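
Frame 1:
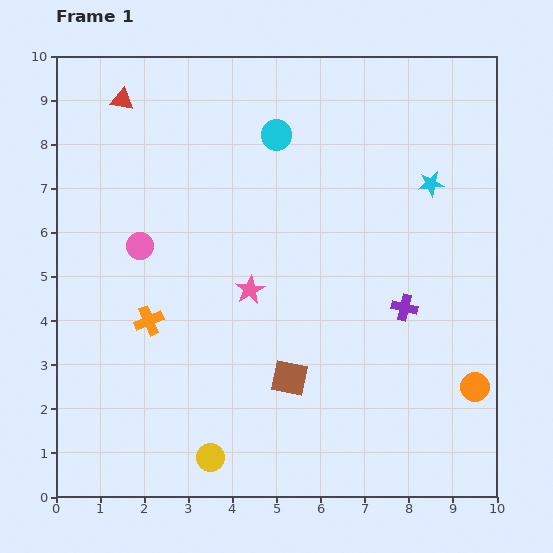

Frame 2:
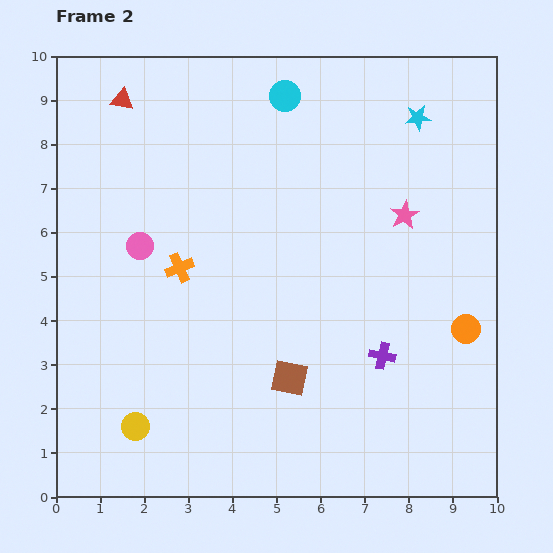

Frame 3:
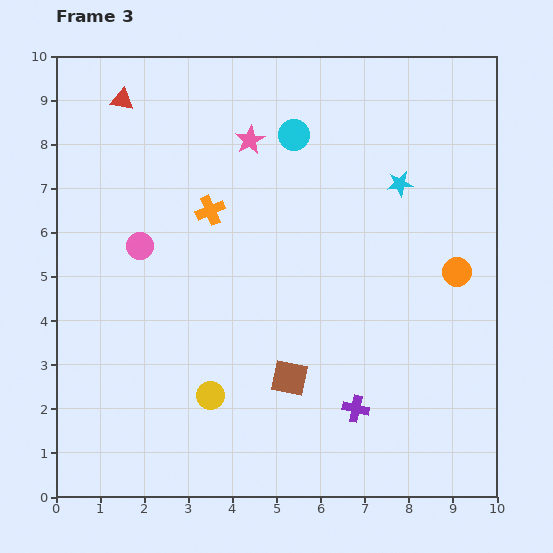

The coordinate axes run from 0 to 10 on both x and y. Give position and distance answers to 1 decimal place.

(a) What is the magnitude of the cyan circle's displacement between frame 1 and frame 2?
0.9

The cyan circle moved from (5.0, 8.2) to (5.2, 9.1), a distance of √(0.2² + 0.9²) ≈ 0.9.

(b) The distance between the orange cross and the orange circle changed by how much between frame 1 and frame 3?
-1.8

Distance in frame 1: 7.6. Distance in frame 3: 5.8.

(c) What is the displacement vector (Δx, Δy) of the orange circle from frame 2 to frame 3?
(-0.2, 1.3)

The orange circle was at (9.3, 3.8) in frame 2 and (9.1, 5.1) in frame 3.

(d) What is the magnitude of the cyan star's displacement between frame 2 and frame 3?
1.6

The cyan star moved from (8.2, 8.6) to (7.8, 7.1), a distance of √(0.4² + 1.5²) ≈ 1.6.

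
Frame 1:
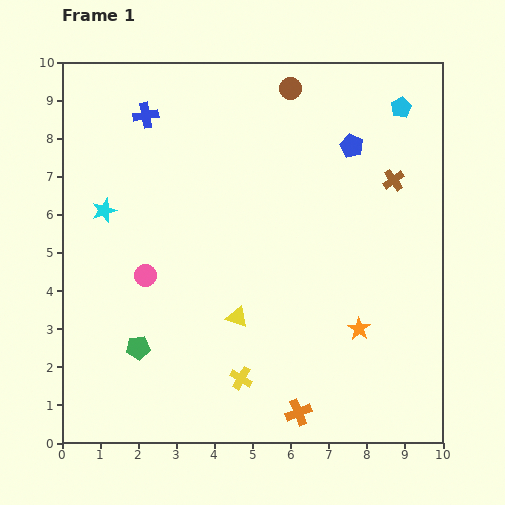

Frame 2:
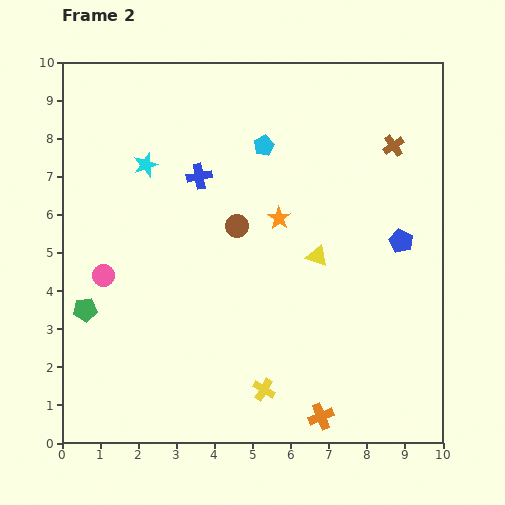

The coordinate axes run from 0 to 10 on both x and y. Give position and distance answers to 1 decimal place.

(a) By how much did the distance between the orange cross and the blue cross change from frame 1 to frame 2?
-1.7

Distance in frame 1: 8.8. Distance in frame 2: 7.1.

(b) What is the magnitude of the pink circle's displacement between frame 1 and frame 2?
1.1

The pink circle moved from (2.2, 4.4) to (1.1, 4.4), a distance of √(1.1² + 0.0²) ≈ 1.1.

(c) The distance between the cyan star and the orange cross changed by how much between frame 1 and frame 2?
+0.6

Distance in frame 1: 7.4. Distance in frame 2: 8.0.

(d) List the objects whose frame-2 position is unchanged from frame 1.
none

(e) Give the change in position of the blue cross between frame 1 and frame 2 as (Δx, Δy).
(1.4, -1.6)

The blue cross was at (2.2, 8.6) in frame 1 and (3.6, 7.0) in frame 2.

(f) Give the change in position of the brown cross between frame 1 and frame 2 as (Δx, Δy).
(0.0, 0.9)

The brown cross was at (8.7, 6.9) in frame 1 and (8.7, 7.8) in frame 2.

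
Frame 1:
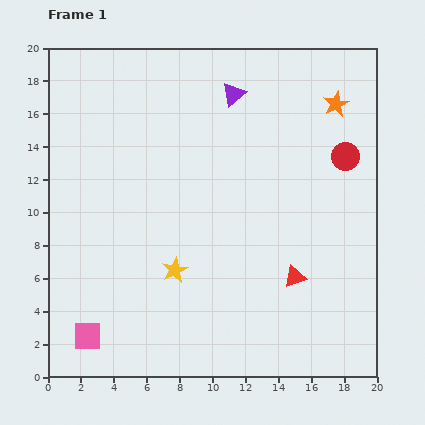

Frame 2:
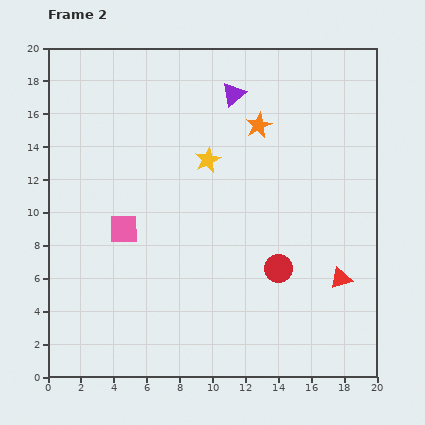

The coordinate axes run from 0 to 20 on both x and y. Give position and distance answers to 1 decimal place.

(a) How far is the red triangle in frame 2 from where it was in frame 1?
2.8

The red triangle moved from (15.0, 6.1) to (17.8, 6.0), a distance of √(2.8² + 0.1²) ≈ 2.8.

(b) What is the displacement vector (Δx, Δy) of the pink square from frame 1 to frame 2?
(2.2, 6.5)

The pink square was at (2.4, 2.5) in frame 1 and (4.6, 9.0) in frame 2.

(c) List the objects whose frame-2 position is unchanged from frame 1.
the purple triangle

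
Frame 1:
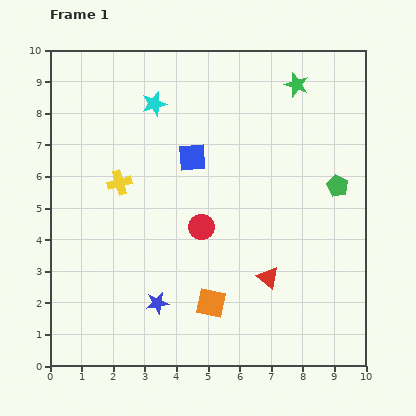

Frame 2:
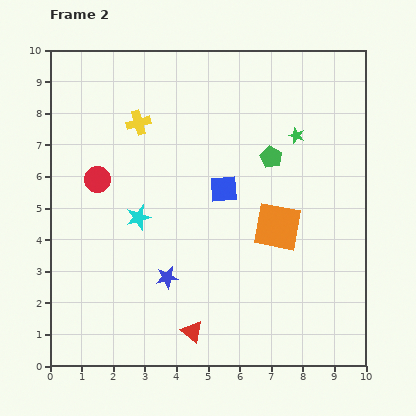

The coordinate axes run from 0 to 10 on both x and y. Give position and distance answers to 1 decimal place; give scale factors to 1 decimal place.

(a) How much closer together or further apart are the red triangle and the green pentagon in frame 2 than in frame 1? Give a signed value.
+2.4

Distance in frame 1: 3.6. Distance in frame 2: 6.0.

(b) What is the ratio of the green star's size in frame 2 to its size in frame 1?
0.6×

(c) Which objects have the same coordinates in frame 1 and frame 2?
none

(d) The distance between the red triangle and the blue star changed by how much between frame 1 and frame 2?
-1.7

Distance in frame 1: 3.6. Distance in frame 2: 1.9.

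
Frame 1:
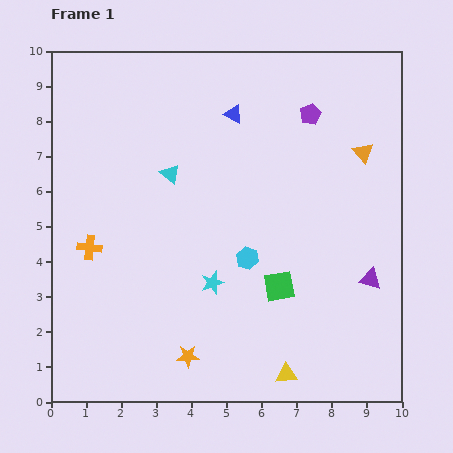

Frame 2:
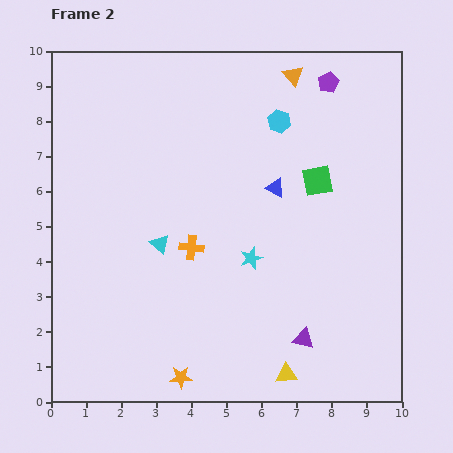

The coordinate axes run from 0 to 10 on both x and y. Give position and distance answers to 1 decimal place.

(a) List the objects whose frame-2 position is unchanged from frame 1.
the yellow triangle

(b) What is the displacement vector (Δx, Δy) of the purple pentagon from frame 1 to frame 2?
(0.5, 0.9)

The purple pentagon was at (7.4, 8.2) in frame 1 and (7.9, 9.1) in frame 2.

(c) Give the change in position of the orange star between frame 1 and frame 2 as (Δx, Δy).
(-0.2, -0.6)

The orange star was at (3.9, 1.3) in frame 1 and (3.7, 0.7) in frame 2.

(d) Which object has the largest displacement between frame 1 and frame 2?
the cyan hexagon

(moved 4.0; next 3.2)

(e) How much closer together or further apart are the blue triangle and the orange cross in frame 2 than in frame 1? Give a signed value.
-2.7

Distance in frame 1: 5.6. Distance in frame 2: 2.9.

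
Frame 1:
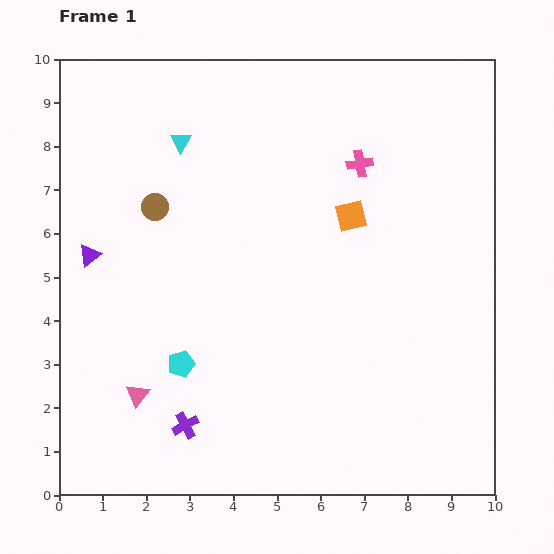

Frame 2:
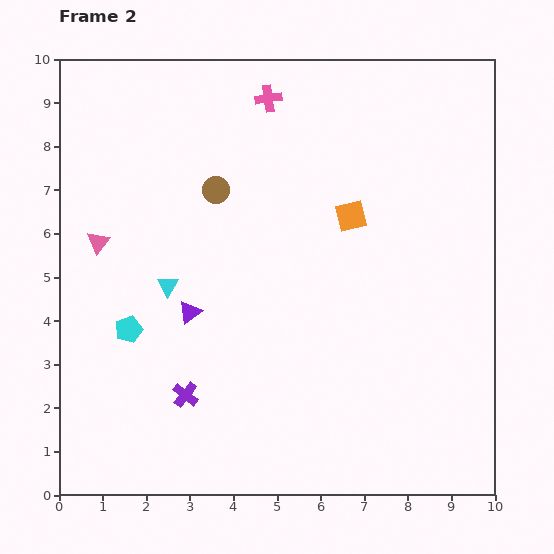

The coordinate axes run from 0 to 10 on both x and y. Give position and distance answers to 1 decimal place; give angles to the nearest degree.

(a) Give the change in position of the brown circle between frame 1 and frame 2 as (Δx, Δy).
(1.4, 0.4)

The brown circle was at (2.2, 6.6) in frame 1 and (3.6, 7.0) in frame 2.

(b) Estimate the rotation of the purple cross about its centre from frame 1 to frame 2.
23° counter-clockwise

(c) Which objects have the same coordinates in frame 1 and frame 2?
the orange square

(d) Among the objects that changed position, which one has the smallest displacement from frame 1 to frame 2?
the purple cross

(moved 0.7)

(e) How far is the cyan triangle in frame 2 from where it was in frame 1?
3.3

The cyan triangle moved from (2.8, 8.1) to (2.5, 4.8), a distance of √(0.3² + 3.3²) ≈ 3.3.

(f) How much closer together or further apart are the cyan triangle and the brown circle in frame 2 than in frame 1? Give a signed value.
+0.9

Distance in frame 1: 1.6. Distance in frame 2: 2.5.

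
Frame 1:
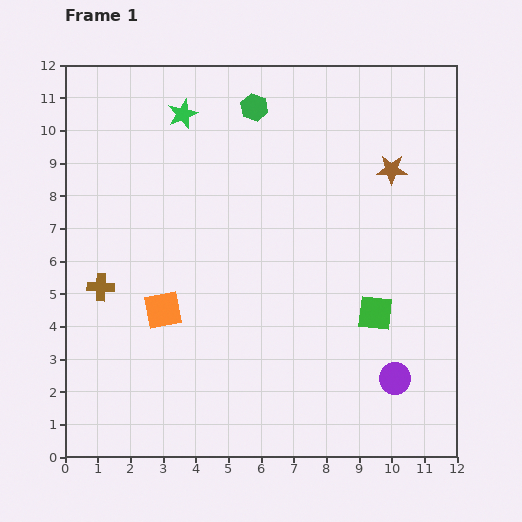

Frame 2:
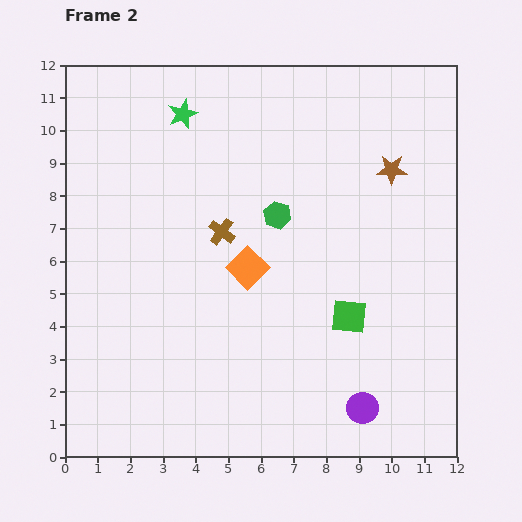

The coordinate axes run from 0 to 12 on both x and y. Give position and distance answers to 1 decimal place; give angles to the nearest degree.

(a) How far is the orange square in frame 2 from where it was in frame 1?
2.9

The orange square moved from (3.0, 4.5) to (5.6, 5.8), a distance of √(2.6² + 1.3²) ≈ 2.9.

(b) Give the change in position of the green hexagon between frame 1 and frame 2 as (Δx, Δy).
(0.7, -3.3)

The green hexagon was at (5.8, 10.7) in frame 1 and (6.5, 7.4) in frame 2.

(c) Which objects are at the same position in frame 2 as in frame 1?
the brown star, the green star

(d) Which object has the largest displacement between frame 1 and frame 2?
the brown cross

(moved 4.1; next 3.4)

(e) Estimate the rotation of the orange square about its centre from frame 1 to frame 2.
35° counter-clockwise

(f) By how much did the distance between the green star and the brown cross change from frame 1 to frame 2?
-2.1

Distance in frame 1: 5.9. Distance in frame 2: 3.8.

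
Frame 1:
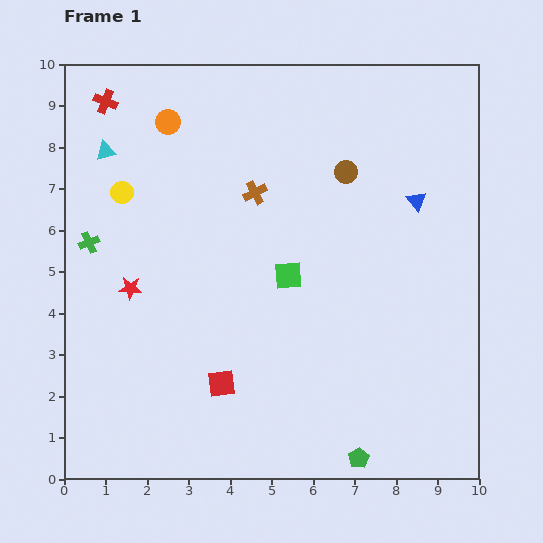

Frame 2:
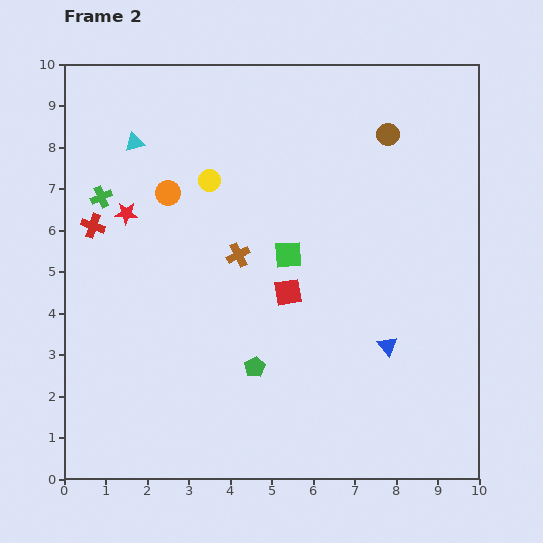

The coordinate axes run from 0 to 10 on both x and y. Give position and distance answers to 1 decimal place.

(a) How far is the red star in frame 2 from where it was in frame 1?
1.8

The red star moved from (1.6, 4.6) to (1.5, 6.4), a distance of √(0.1² + 1.8²) ≈ 1.8.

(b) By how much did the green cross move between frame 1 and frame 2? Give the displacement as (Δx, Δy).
(0.3, 1.1)

The green cross was at (0.6, 5.7) in frame 1 and (0.9, 6.8) in frame 2.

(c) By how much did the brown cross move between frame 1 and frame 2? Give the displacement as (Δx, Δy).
(-0.4, -1.5)

The brown cross was at (4.6, 6.9) in frame 1 and (4.2, 5.4) in frame 2.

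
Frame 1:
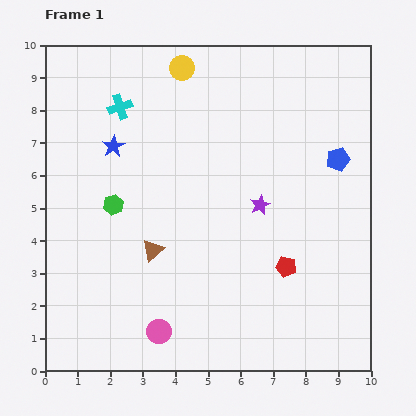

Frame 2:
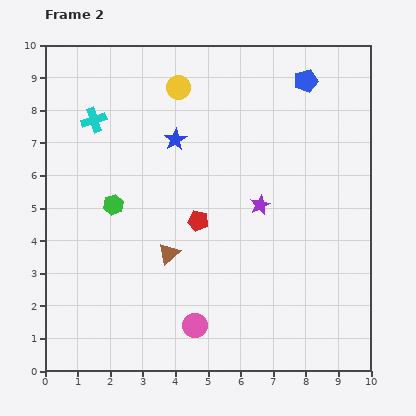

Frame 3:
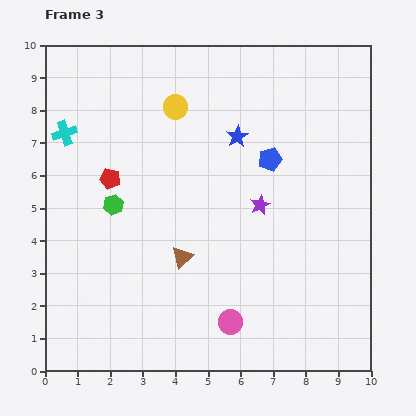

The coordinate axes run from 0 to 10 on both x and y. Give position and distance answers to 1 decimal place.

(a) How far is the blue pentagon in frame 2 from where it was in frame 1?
2.6

The blue pentagon moved from (9.0, 6.5) to (8.0, 8.9), a distance of √(1.0² + 2.4²) ≈ 2.6.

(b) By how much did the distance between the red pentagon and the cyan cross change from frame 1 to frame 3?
-5.1

Distance in frame 1: 7.1. Distance in frame 3: 2.0.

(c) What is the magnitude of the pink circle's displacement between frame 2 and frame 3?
1.1

The pink circle moved from (4.6, 1.4) to (5.7, 1.5), a distance of √(1.1² + 0.1²) ≈ 1.1.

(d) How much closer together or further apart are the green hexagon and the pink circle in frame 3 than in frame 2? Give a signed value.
+0.6

Distance in frame 2: 4.5. Distance in frame 3: 5.1.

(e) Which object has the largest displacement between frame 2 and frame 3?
the red pentagon

(moved 3.0; next 2.6)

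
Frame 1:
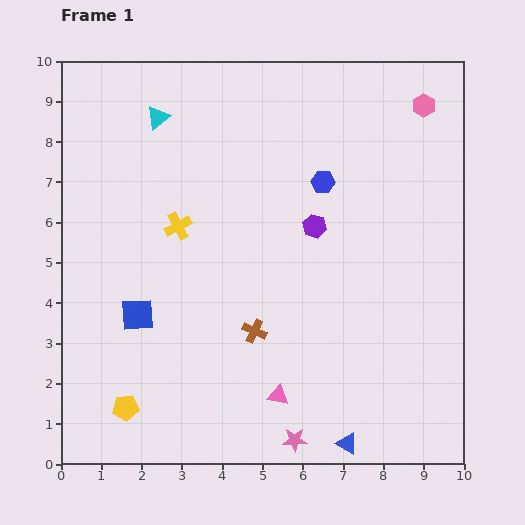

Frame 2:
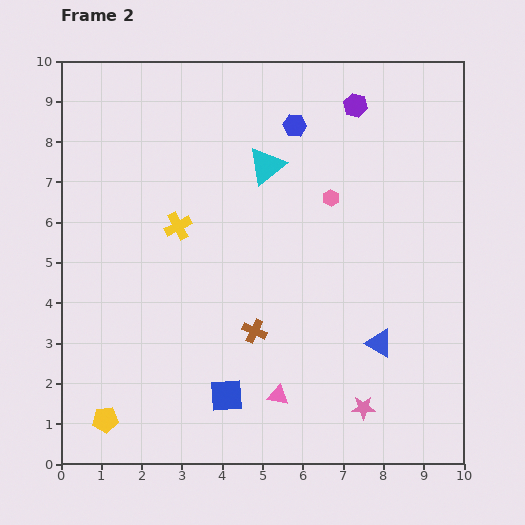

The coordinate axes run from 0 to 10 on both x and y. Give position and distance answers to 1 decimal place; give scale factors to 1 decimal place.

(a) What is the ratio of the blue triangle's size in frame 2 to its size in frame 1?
1.3×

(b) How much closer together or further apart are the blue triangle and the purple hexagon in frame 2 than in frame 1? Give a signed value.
+0.4

Distance in frame 1: 5.5. Distance in frame 2: 5.9.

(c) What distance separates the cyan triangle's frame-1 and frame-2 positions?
3.0

The cyan triangle moved from (2.4, 8.6) to (5.1, 7.4), a distance of √(2.7² + 1.2²) ≈ 3.0.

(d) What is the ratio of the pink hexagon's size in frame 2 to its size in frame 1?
0.7×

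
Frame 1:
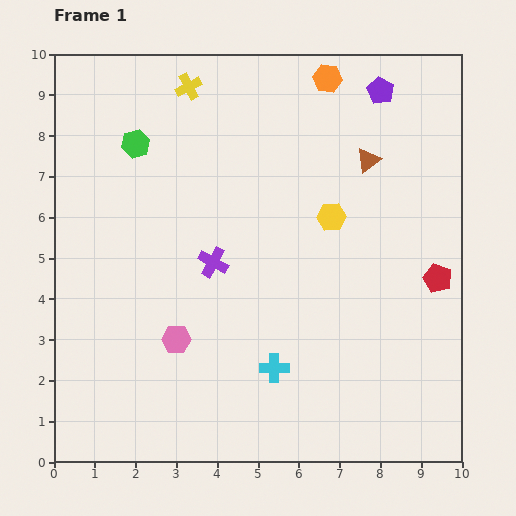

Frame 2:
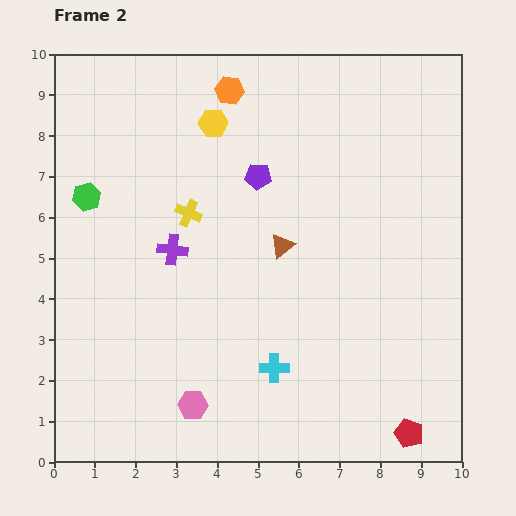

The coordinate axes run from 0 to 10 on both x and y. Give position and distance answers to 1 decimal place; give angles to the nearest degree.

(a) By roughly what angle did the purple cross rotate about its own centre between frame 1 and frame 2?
21° counter-clockwise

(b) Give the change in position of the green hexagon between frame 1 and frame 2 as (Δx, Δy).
(-1.2, -1.3)

The green hexagon was at (2.0, 7.8) in frame 1 and (0.8, 6.5) in frame 2.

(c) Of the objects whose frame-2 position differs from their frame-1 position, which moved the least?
the purple cross

(moved 1.0)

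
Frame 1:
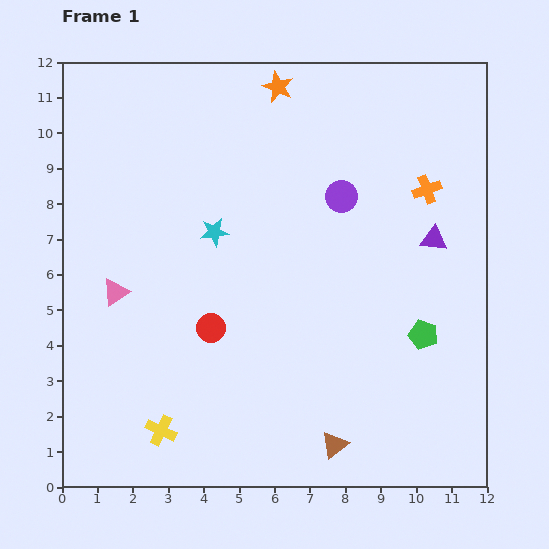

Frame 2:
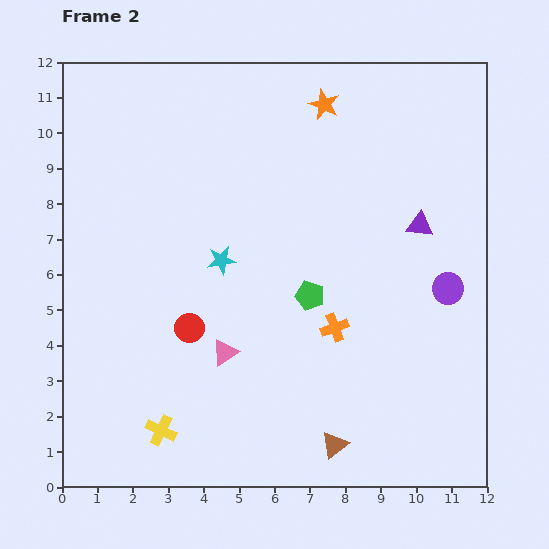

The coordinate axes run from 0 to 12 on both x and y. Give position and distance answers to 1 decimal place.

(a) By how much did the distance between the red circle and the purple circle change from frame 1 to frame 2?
+2.2

Distance in frame 1: 5.2. Distance in frame 2: 7.4.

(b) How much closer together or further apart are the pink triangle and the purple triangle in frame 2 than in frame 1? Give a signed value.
-2.5

Distance in frame 1: 9.1. Distance in frame 2: 6.6.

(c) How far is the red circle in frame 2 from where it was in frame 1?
0.6

The red circle moved from (4.2, 4.5) to (3.6, 4.5), a distance of √(0.6² + 0.0²) ≈ 0.6.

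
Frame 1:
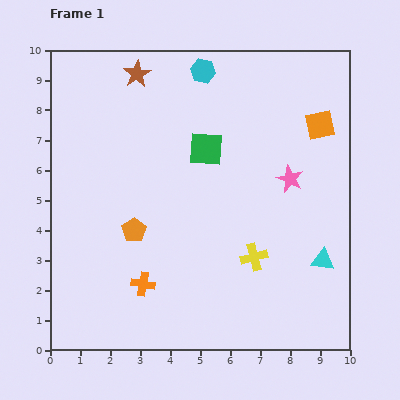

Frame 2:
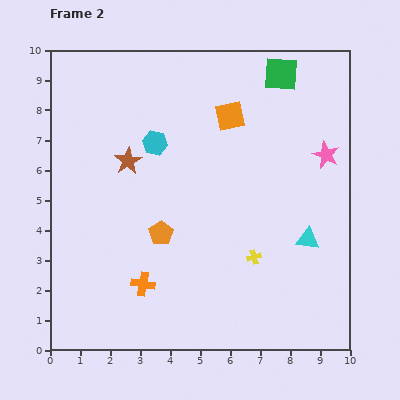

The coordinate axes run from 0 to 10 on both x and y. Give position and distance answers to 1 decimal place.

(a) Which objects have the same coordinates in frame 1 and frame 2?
the yellow cross, the orange cross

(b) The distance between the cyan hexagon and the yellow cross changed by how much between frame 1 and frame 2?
-1.4

Distance in frame 1: 6.4. Distance in frame 2: 5.0.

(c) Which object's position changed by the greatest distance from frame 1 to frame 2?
the green square

(moved 3.5; next 3.0)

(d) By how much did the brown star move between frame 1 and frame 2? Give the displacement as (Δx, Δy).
(-0.3, -2.9)

The brown star was at (2.9, 9.2) in frame 1 and (2.6, 6.3) in frame 2.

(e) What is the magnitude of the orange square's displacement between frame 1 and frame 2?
3.0

The orange square moved from (9.0, 7.5) to (6.0, 7.8), a distance of √(3.0² + 0.3²) ≈ 3.0.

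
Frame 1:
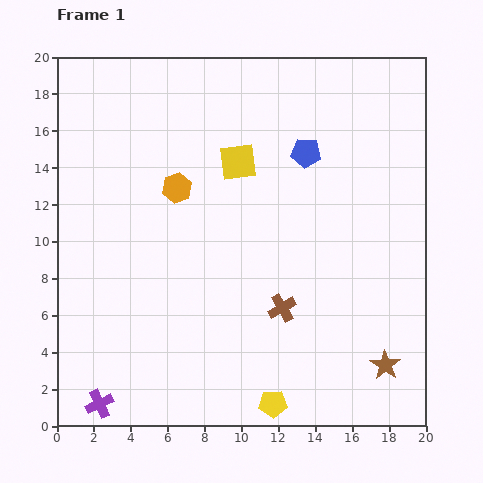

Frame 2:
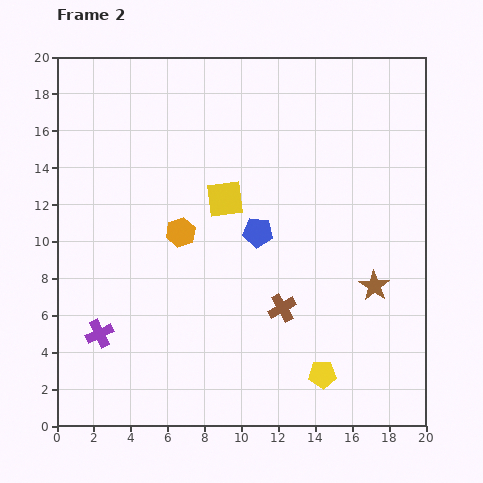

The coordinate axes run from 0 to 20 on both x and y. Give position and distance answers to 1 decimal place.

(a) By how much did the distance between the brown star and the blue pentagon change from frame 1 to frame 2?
-5.4

Distance in frame 1: 12.3. Distance in frame 2: 6.9.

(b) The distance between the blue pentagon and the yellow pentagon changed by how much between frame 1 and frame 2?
-5.2

Distance in frame 1: 13.7. Distance in frame 2: 8.5.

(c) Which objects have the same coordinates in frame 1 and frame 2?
the brown cross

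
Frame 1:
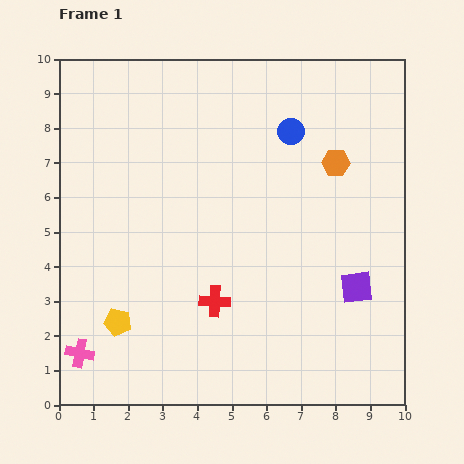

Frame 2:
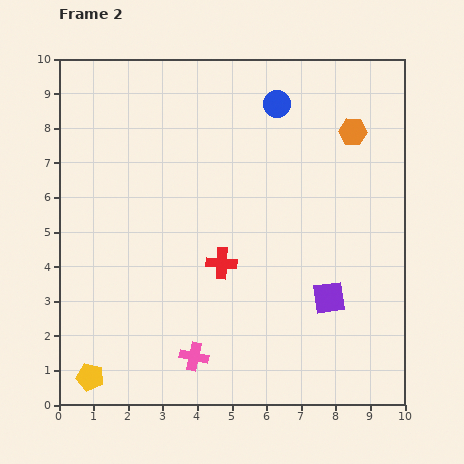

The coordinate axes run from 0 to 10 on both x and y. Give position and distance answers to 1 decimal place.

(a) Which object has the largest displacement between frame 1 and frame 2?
the pink cross

(moved 3.3; next 1.8)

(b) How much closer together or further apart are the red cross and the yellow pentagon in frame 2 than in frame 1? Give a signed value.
+2.1

Distance in frame 1: 2.9. Distance in frame 2: 5.0.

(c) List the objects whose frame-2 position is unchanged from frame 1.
none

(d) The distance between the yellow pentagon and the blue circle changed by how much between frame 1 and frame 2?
+2.2

Distance in frame 1: 7.4. Distance in frame 2: 9.6.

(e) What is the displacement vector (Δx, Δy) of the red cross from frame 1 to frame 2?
(0.2, 1.1)

The red cross was at (4.5, 3.0) in frame 1 and (4.7, 4.1) in frame 2.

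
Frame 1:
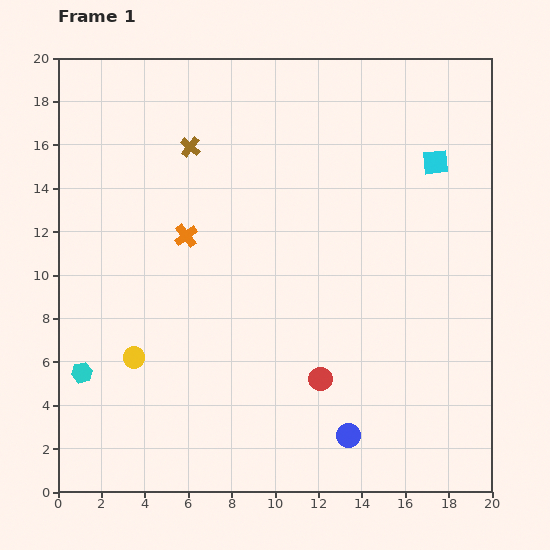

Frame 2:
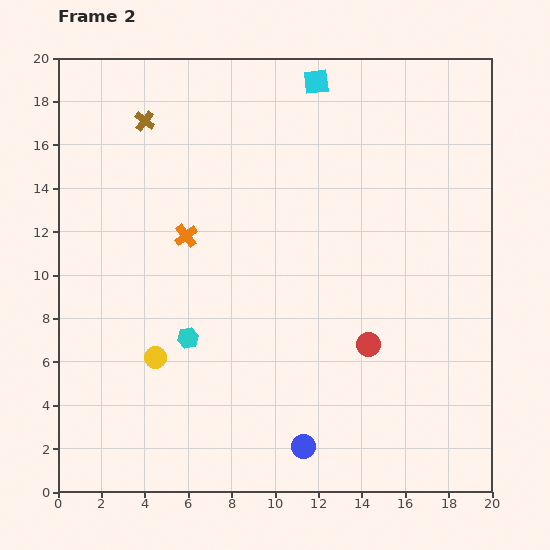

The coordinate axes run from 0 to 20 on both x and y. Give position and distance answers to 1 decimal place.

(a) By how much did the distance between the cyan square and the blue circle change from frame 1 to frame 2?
+3.6

Distance in frame 1: 13.2. Distance in frame 2: 16.8.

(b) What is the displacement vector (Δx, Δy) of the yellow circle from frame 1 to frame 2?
(1.0, 0.0)

The yellow circle was at (3.5, 6.2) in frame 1 and (4.5, 6.2) in frame 2.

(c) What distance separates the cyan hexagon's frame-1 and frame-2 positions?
5.2

The cyan hexagon moved from (1.1, 5.5) to (6.0, 7.1), a distance of √(4.9² + 1.6²) ≈ 5.2.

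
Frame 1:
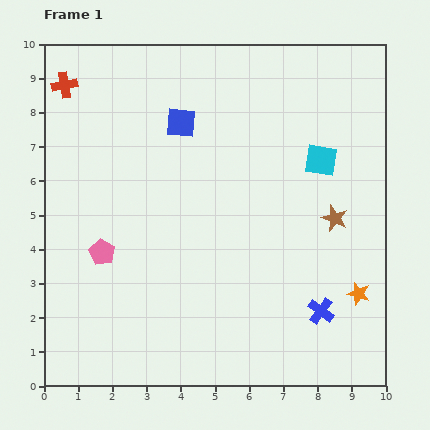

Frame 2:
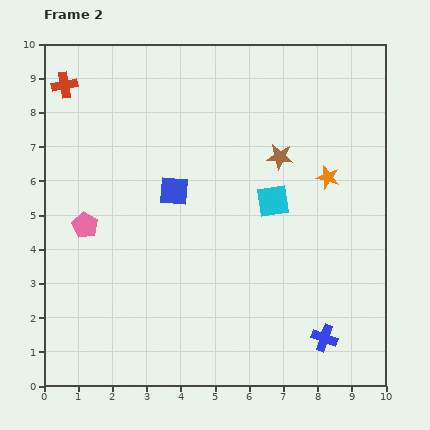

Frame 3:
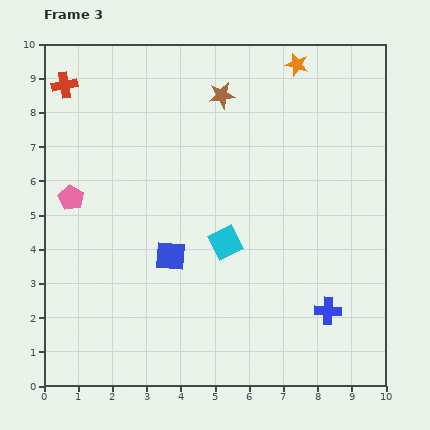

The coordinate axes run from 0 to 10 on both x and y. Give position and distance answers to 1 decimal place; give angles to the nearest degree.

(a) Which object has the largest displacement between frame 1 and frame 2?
the orange star

(moved 3.5; next 2.4)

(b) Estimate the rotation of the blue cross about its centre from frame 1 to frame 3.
33° counter-clockwise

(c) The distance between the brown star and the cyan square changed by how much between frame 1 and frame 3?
+2.6

Distance in frame 1: 1.7. Distance in frame 3: 4.3.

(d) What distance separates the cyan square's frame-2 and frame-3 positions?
1.8

The cyan square moved from (6.7, 5.4) to (5.3, 4.2), a distance of √(1.4² + 1.2²) ≈ 1.8.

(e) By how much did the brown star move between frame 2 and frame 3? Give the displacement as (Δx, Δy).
(-1.7, 1.8)

The brown star was at (6.9, 6.7) in frame 2 and (5.2, 8.5) in frame 3.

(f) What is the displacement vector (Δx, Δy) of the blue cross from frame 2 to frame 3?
(0.1, 0.8)

The blue cross was at (8.2, 1.4) in frame 2 and (8.3, 2.2) in frame 3.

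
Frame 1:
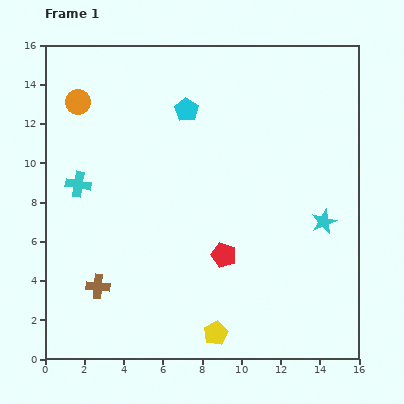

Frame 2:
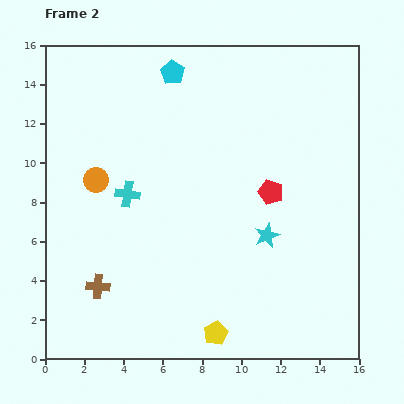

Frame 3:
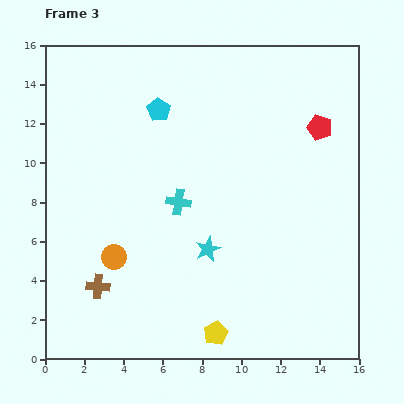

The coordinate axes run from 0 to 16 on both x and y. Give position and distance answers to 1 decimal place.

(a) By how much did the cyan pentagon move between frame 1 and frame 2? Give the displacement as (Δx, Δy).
(-0.7, 1.9)

The cyan pentagon was at (7.2, 12.7) in frame 1 and (6.5, 14.6) in frame 2.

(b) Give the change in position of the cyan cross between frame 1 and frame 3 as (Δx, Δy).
(5.1, -0.9)

The cyan cross was at (1.7, 8.9) in frame 1 and (6.8, 8.0) in frame 3.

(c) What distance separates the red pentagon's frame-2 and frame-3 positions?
4.1

The red pentagon moved from (11.5, 8.5) to (14.0, 11.8), a distance of √(2.5² + 3.3²) ≈ 4.1.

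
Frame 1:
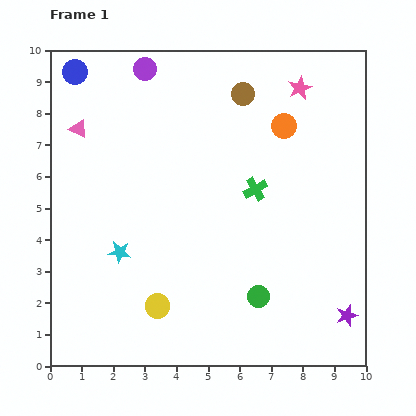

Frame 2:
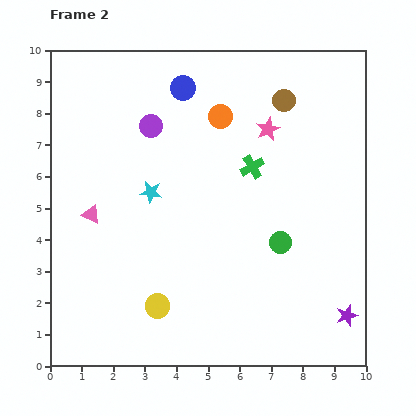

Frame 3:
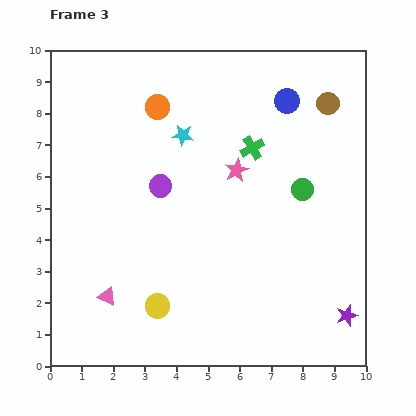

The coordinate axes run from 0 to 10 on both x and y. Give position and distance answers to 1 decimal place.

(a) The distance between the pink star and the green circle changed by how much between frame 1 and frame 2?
-3.1

Distance in frame 1: 6.7. Distance in frame 2: 3.6.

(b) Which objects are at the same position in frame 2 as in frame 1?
the purple star, the yellow circle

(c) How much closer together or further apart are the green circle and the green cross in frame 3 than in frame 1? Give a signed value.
-1.3

Distance in frame 1: 3.4. Distance in frame 3: 2.1.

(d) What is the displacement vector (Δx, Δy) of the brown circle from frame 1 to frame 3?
(2.7, -0.3)

The brown circle was at (6.1, 8.6) in frame 1 and (8.8, 8.3) in frame 3.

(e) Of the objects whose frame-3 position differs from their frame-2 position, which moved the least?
the green cross

(moved 0.6)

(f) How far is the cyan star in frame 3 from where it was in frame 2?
2.1

The cyan star moved from (3.2, 5.5) to (4.2, 7.3), a distance of √(1.0² + 1.8²) ≈ 2.1.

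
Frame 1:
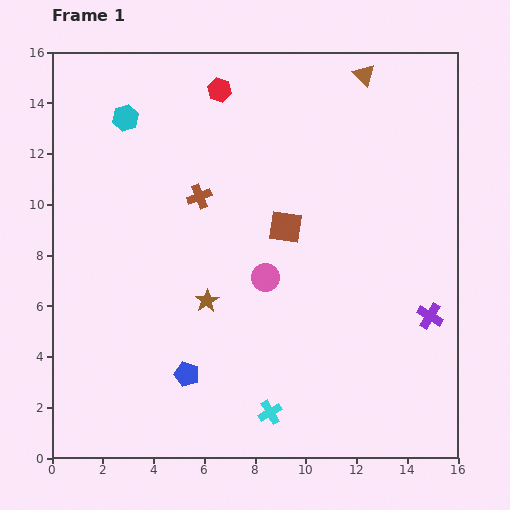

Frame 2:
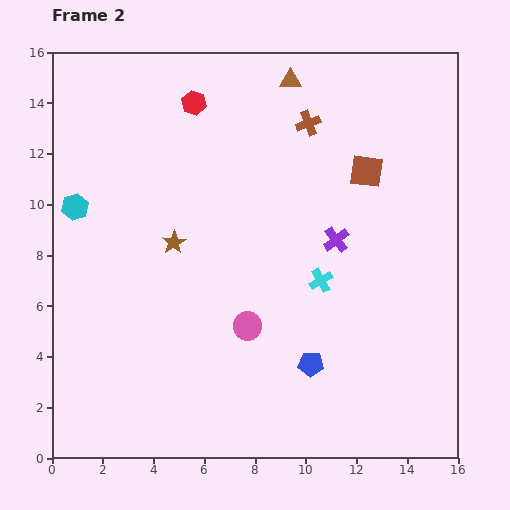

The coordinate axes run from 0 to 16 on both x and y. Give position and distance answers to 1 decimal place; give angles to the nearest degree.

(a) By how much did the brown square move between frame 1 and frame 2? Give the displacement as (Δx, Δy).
(3.2, 2.2)

The brown square was at (9.2, 9.1) in frame 1 and (12.4, 11.3) in frame 2.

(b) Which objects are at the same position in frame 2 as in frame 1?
none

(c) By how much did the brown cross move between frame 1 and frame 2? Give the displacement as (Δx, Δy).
(4.3, 2.9)

The brown cross was at (5.8, 10.3) in frame 1 and (10.1, 13.2) in frame 2.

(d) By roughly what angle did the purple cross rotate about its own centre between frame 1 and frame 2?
21° clockwise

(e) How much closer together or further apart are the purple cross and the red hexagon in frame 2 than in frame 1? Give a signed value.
-4.4

Distance in frame 1: 12.2. Distance in frame 2: 7.8.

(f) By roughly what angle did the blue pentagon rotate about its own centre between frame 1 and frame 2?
16° counter-clockwise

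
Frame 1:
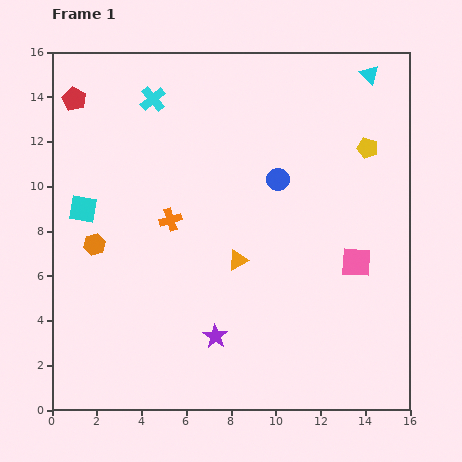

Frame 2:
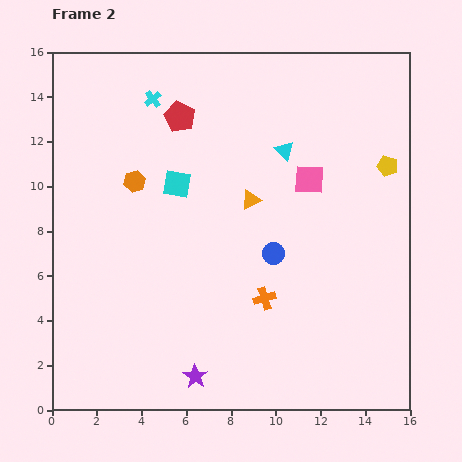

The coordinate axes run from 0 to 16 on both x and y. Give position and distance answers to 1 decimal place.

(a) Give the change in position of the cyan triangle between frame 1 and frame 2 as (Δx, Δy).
(-3.8, -3.4)

The cyan triangle was at (14.2, 15.0) in frame 1 and (10.4, 11.6) in frame 2.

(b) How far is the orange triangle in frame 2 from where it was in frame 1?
2.8

The orange triangle moved from (8.3, 6.7) to (8.9, 9.4), a distance of √(0.6² + 2.7²) ≈ 2.8.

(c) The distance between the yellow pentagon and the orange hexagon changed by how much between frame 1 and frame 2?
-1.6

Distance in frame 1: 12.9. Distance in frame 2: 11.3.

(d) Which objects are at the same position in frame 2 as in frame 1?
the cyan cross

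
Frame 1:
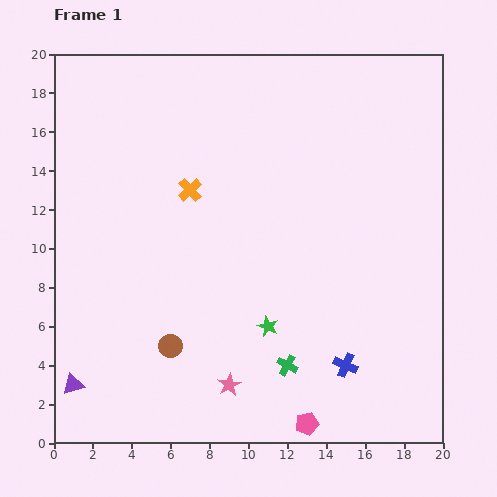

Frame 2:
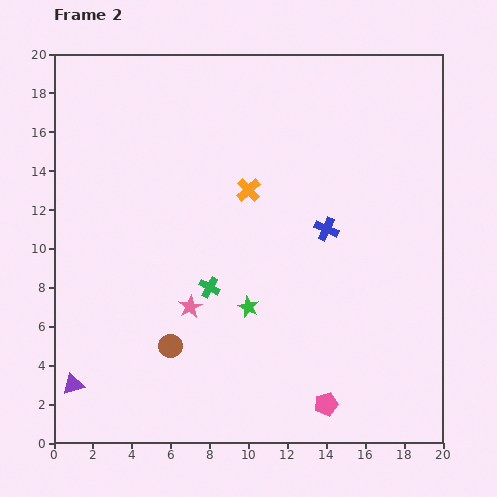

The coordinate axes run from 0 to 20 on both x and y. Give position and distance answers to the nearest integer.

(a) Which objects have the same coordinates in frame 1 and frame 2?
the brown circle, the purple triangle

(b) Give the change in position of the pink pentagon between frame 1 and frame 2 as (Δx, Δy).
(1, 1)

The pink pentagon was at (13, 1) in frame 1 and (14, 2) in frame 2.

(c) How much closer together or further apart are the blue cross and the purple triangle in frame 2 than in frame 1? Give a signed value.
+1

Distance in frame 1: 14. Distance in frame 2: 15.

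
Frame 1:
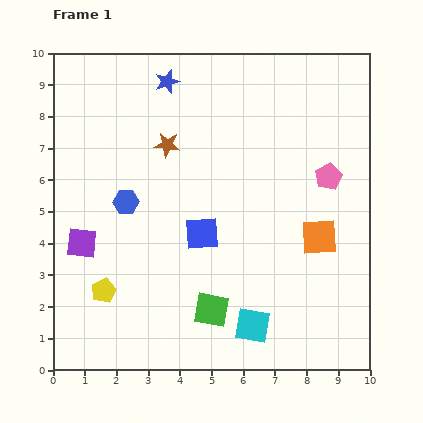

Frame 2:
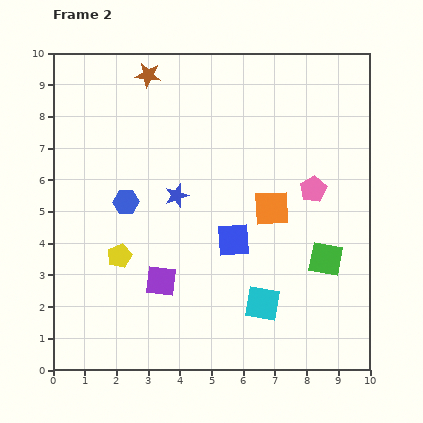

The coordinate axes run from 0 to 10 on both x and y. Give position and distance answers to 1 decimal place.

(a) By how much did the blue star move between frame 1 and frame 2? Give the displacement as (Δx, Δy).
(0.3, -3.6)

The blue star was at (3.6, 9.1) in frame 1 and (3.9, 5.5) in frame 2.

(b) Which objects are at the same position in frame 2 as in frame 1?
the blue hexagon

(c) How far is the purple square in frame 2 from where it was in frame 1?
2.8

The purple square moved from (0.9, 4.0) to (3.4, 2.8), a distance of √(2.5² + 1.2²) ≈ 2.8.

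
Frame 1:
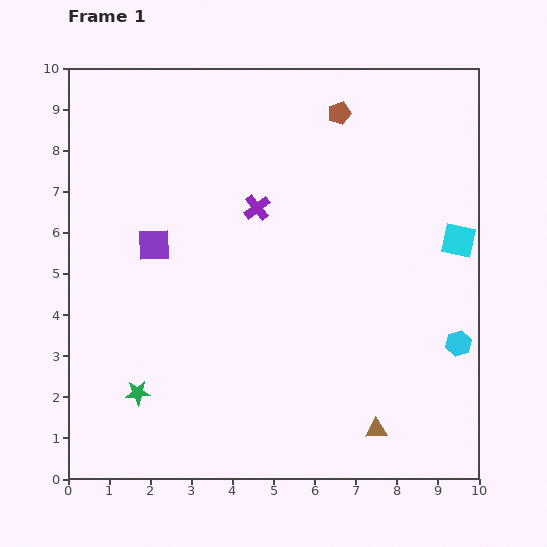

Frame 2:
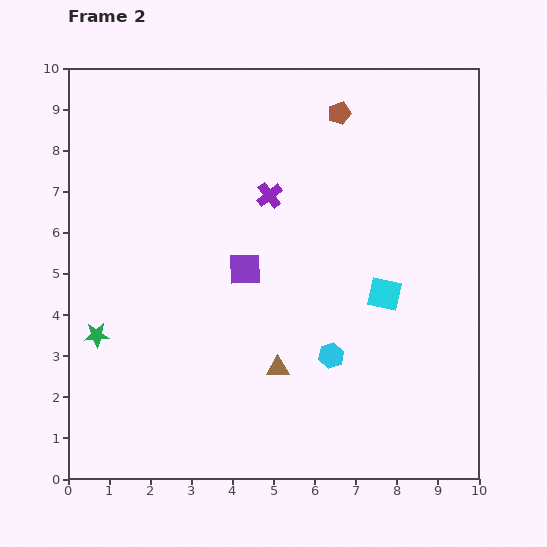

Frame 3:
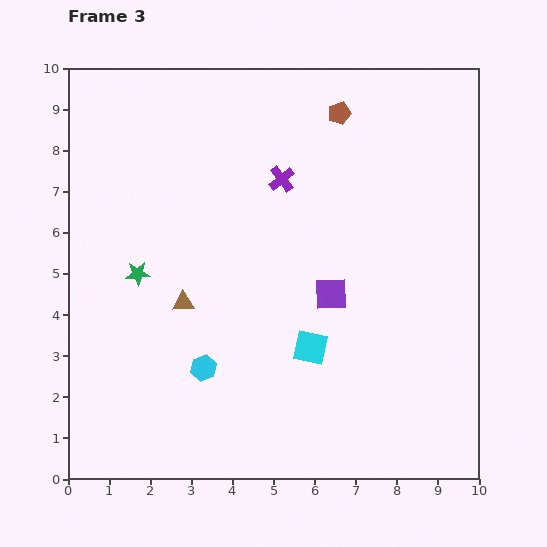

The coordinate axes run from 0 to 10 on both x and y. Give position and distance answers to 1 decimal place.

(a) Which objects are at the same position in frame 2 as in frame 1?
the brown pentagon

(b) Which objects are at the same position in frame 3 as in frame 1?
the brown pentagon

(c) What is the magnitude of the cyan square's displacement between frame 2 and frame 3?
2.2

The cyan square moved from (7.7, 4.5) to (5.9, 3.2), a distance of √(1.8² + 1.3²) ≈ 2.2.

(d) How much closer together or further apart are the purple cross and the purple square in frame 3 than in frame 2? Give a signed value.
+1.1

Distance in frame 2: 1.9. Distance in frame 3: 3.0.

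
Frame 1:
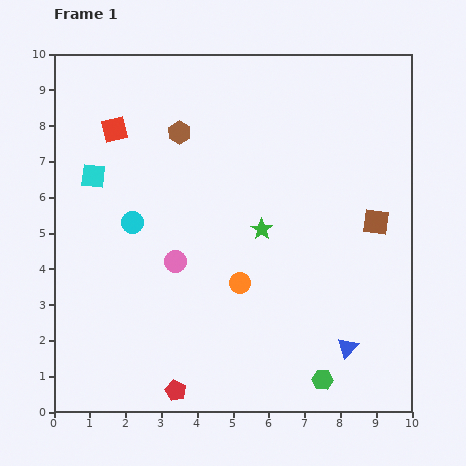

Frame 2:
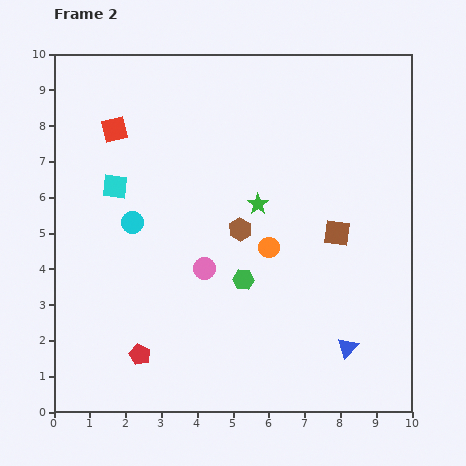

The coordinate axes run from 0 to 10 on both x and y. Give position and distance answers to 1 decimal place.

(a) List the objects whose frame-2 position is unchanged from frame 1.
the red square, the blue triangle, the cyan circle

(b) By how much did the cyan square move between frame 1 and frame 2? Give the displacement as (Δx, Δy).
(0.6, -0.3)

The cyan square was at (1.1, 6.6) in frame 1 and (1.7, 6.3) in frame 2.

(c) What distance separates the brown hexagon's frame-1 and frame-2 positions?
3.2

The brown hexagon moved from (3.5, 7.8) to (5.2, 5.1), a distance of √(1.7² + 2.7²) ≈ 3.2.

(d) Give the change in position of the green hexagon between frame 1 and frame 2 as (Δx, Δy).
(-2.2, 2.8)

The green hexagon was at (7.5, 0.9) in frame 1 and (5.3, 3.7) in frame 2.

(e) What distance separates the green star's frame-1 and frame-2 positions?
0.7

The green star moved from (5.8, 5.1) to (5.7, 5.8), a distance of √(0.1² + 0.7²) ≈ 0.7.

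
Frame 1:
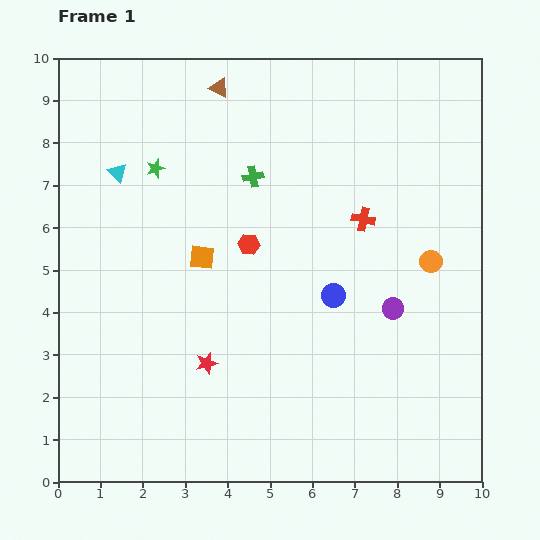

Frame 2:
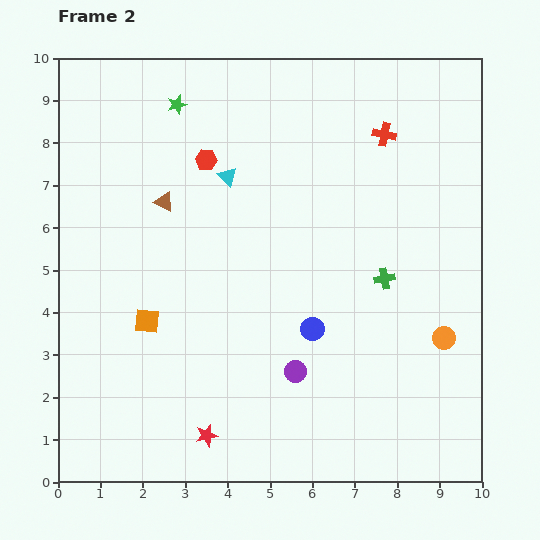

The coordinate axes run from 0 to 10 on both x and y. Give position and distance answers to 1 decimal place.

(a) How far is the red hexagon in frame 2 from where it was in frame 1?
2.2

The red hexagon moved from (4.5, 5.6) to (3.5, 7.6), a distance of √(1.0² + 2.0²) ≈ 2.2.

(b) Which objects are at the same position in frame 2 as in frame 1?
none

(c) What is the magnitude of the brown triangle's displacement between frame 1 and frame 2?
3.0

The brown triangle moved from (3.8, 9.3) to (2.5, 6.6), a distance of √(1.3² + 2.7²) ≈ 3.0.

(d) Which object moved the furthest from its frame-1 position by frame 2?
the green cross

(moved 3.9; next 3.0)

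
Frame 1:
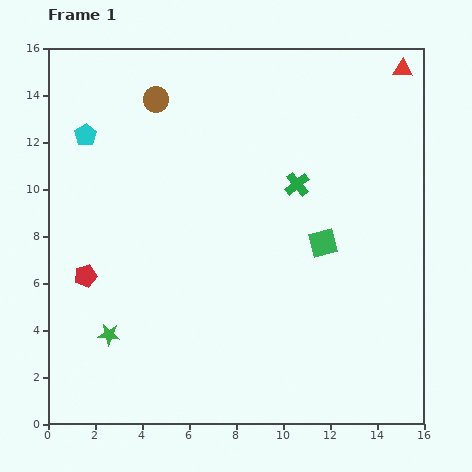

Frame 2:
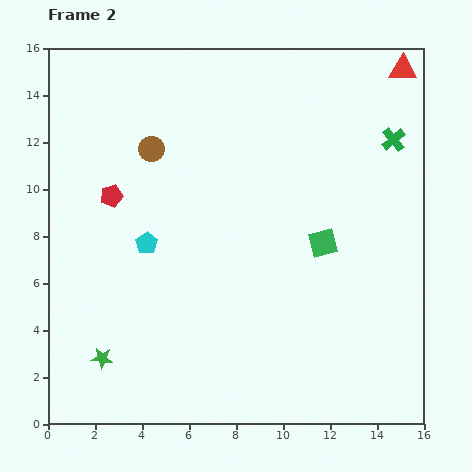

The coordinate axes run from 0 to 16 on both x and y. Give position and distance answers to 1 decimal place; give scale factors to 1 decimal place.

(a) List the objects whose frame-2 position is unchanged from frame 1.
the green square, the red triangle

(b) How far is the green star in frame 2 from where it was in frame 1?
1.0

The green star moved from (2.6, 3.8) to (2.3, 2.8), a distance of √(0.3² + 1.0²) ≈ 1.0.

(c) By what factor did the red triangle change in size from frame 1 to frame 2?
1.4×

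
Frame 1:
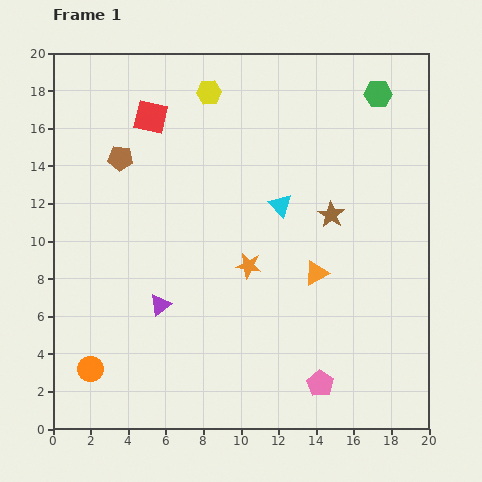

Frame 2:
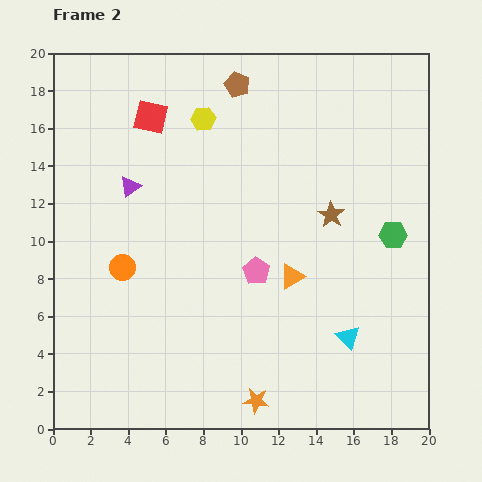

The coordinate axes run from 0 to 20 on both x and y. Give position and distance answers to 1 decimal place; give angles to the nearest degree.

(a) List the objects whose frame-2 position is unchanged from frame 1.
the brown star, the red square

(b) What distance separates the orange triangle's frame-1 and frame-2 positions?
1.3

The orange triangle moved from (14.0, 8.3) to (12.7, 8.1), a distance of √(1.3² + 0.2²) ≈ 1.3.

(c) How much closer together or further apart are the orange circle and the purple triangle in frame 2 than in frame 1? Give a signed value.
-0.7

Distance in frame 1: 5.0. Distance in frame 2: 4.3.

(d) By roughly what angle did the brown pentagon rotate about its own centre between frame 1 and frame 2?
16° clockwise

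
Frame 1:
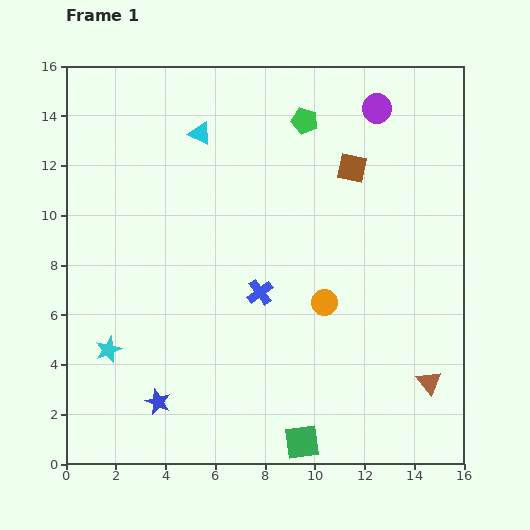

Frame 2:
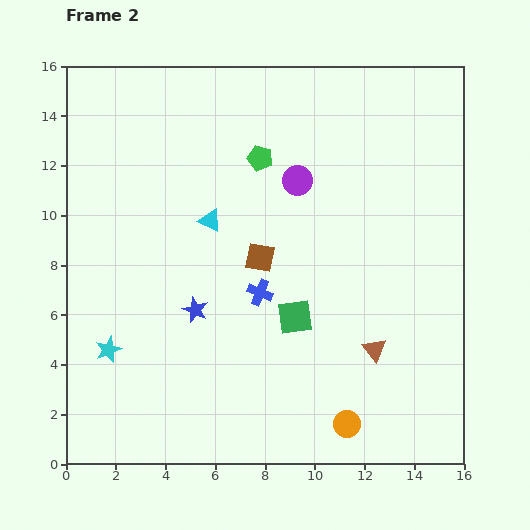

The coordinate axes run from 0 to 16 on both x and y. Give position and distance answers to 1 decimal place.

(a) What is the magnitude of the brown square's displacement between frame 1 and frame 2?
5.2

The brown square moved from (11.5, 11.9) to (7.8, 8.3), a distance of √(3.7² + 3.6²) ≈ 5.2.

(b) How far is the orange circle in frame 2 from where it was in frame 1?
5.0

The orange circle moved from (10.4, 6.5) to (11.3, 1.6), a distance of √(0.9² + 4.9²) ≈ 5.0.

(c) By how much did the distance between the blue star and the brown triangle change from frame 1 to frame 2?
-3.5

Distance in frame 1: 10.9. Distance in frame 2: 7.4.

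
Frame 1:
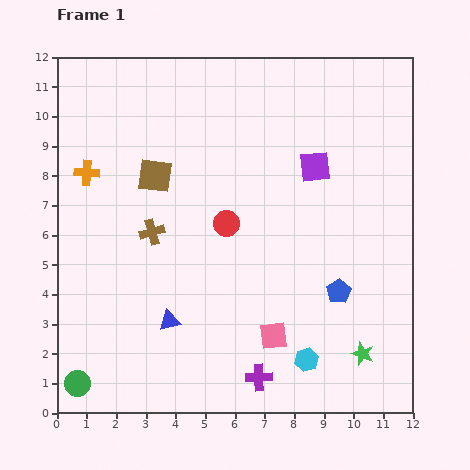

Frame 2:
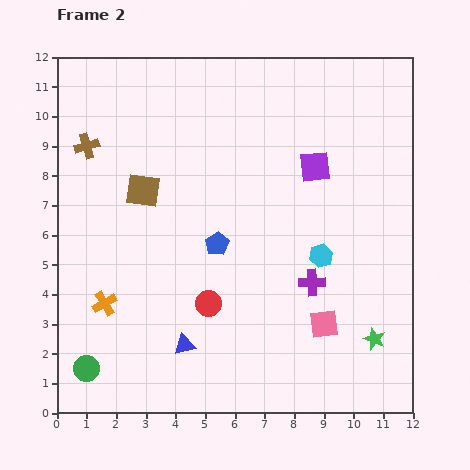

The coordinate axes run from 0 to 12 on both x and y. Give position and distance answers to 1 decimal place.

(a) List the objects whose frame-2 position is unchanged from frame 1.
the purple square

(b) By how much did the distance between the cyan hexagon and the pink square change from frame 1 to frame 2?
+0.9

Distance in frame 1: 1.4. Distance in frame 2: 2.3.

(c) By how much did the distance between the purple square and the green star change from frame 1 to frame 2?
-0.4

Distance in frame 1: 6.5. Distance in frame 2: 6.1.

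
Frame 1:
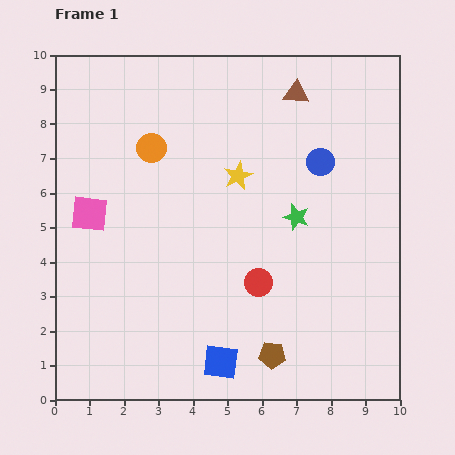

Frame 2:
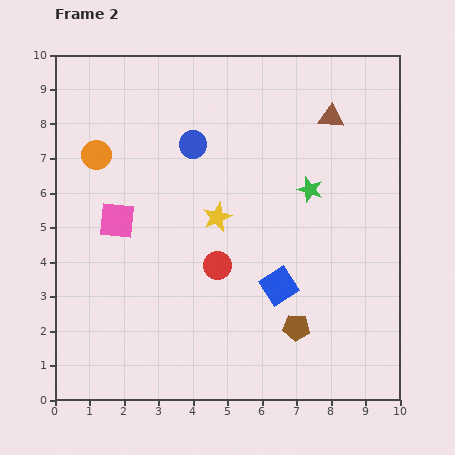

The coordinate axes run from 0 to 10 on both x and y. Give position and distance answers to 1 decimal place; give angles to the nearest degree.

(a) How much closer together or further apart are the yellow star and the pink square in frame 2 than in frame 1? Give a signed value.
-1.5

Distance in frame 1: 4.4. Distance in frame 2: 2.9.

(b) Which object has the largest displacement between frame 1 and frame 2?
the blue circle

(moved 3.7; next 2.8)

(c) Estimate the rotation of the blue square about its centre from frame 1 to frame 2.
39° counter-clockwise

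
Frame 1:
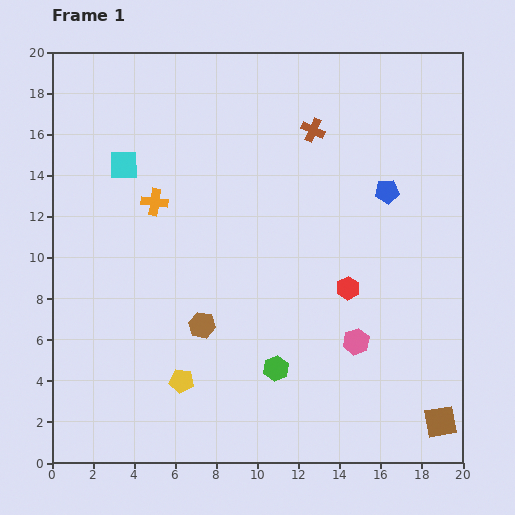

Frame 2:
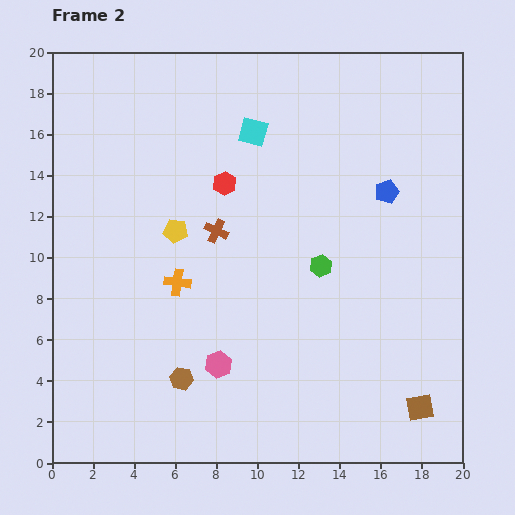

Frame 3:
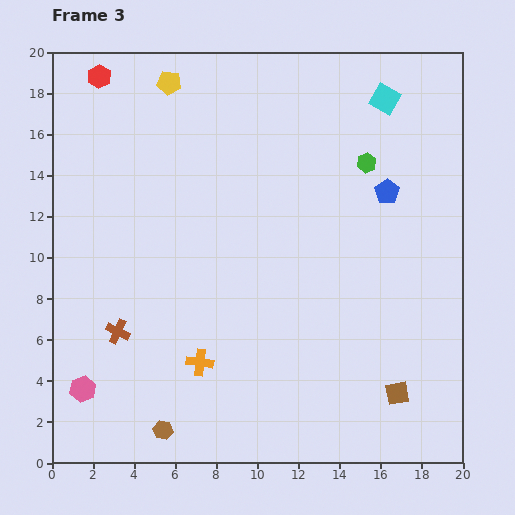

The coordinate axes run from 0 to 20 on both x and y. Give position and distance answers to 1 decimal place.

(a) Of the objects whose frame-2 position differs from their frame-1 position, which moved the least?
the brown square

(moved 1.2)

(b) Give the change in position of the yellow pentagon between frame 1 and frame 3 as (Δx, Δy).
(-0.6, 14.5)

The yellow pentagon was at (6.3, 4.0) in frame 1 and (5.7, 18.5) in frame 3.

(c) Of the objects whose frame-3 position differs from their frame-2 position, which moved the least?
the brown square

(moved 1.3)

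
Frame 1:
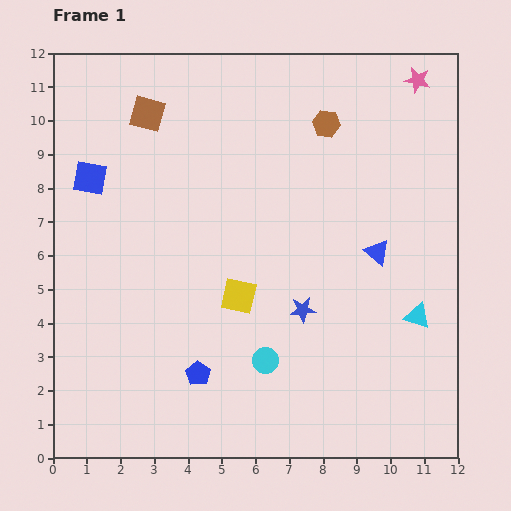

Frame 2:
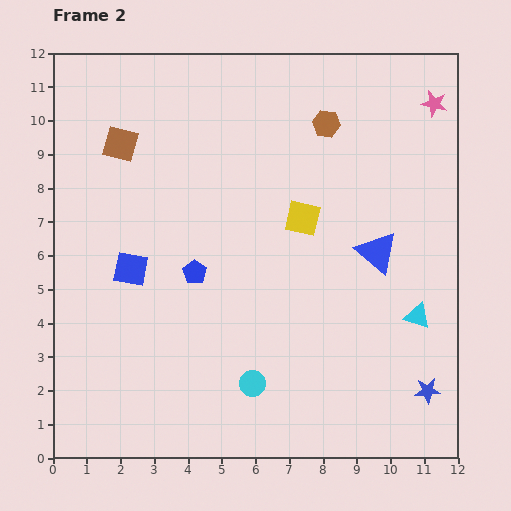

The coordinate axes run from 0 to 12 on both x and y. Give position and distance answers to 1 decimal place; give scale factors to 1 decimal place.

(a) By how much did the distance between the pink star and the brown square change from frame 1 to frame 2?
+1.3

Distance in frame 1: 8.1. Distance in frame 2: 9.4.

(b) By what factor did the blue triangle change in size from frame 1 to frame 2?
1.6×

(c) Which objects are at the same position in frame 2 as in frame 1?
the blue triangle, the cyan triangle, the brown hexagon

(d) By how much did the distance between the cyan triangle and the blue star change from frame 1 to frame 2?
-1.2

Distance in frame 1: 3.4. Distance in frame 2: 2.2.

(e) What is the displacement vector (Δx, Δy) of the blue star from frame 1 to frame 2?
(3.7, -2.4)

The blue star was at (7.4, 4.4) in frame 1 and (11.1, 2.0) in frame 2.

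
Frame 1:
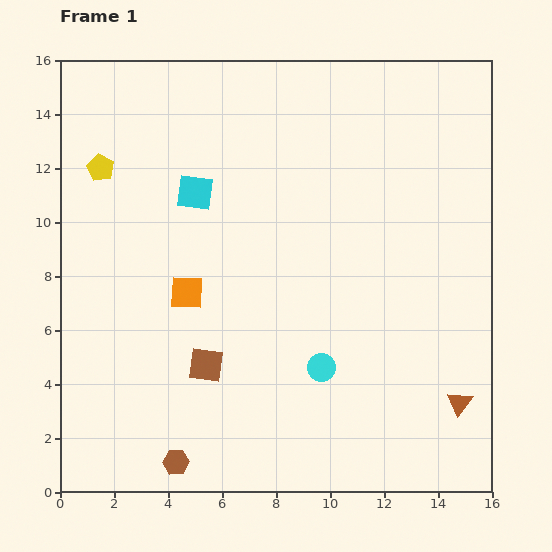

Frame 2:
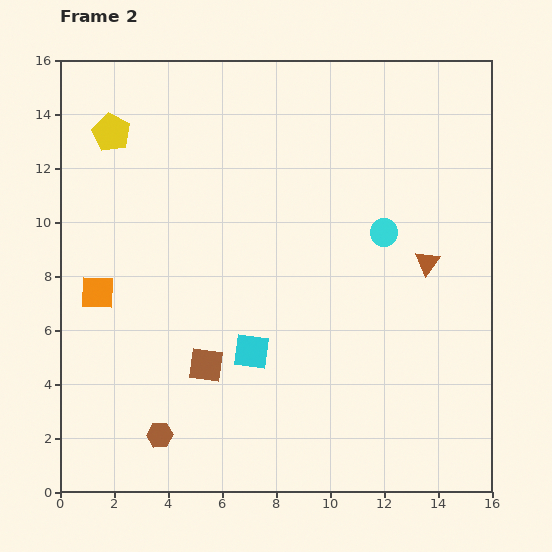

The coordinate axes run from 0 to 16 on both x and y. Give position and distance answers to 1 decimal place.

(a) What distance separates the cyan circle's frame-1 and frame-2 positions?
5.5

The cyan circle moved from (9.7, 4.6) to (12.0, 9.6), a distance of √(2.3² + 5.0²) ≈ 5.5.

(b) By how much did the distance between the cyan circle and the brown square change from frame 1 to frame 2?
+3.9

Distance in frame 1: 4.3. Distance in frame 2: 8.2.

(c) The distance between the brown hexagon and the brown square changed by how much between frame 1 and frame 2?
-0.7

Distance in frame 1: 3.8. Distance in frame 2: 3.1.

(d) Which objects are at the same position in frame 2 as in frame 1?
the brown square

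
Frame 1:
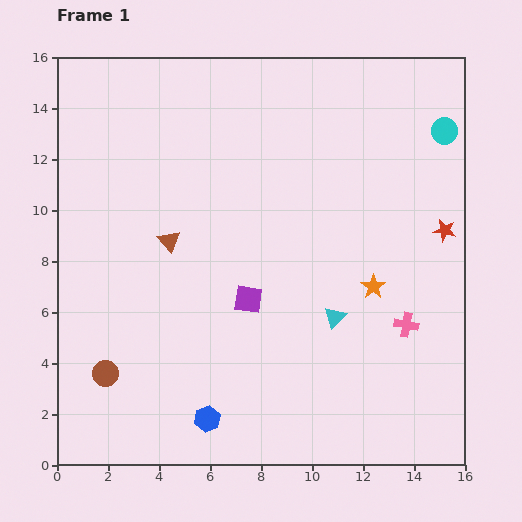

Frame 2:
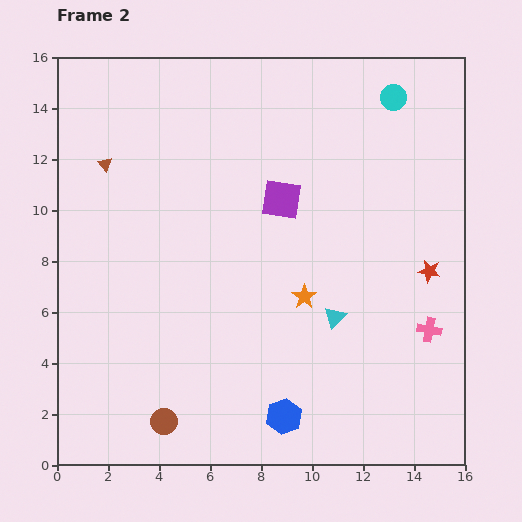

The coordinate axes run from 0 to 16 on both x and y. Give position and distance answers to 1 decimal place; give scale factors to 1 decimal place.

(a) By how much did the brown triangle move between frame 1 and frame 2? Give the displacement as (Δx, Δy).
(-2.5, 3.0)

The brown triangle was at (4.4, 8.8) in frame 1 and (1.9, 11.8) in frame 2.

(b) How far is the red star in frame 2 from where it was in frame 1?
1.7

The red star moved from (15.2, 9.2) to (14.6, 7.6), a distance of √(0.6² + 1.6²) ≈ 1.7.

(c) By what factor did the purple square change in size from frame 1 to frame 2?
1.4×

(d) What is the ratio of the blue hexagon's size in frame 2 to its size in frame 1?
1.4×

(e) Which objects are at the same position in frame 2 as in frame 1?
the cyan triangle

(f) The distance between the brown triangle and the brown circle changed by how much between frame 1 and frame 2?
+4.6

Distance in frame 1: 5.8. Distance in frame 2: 10.4.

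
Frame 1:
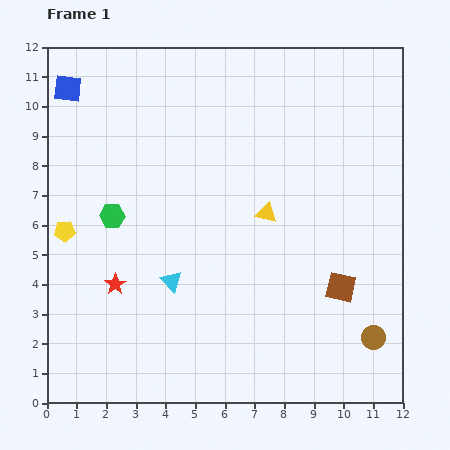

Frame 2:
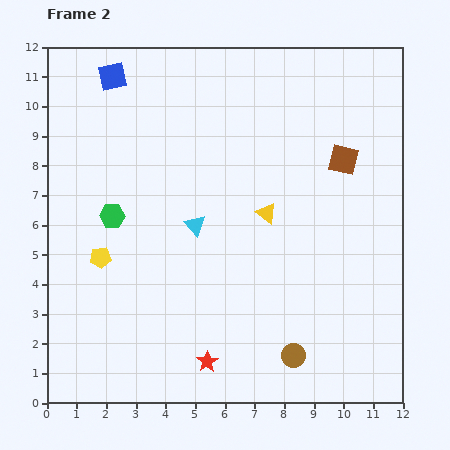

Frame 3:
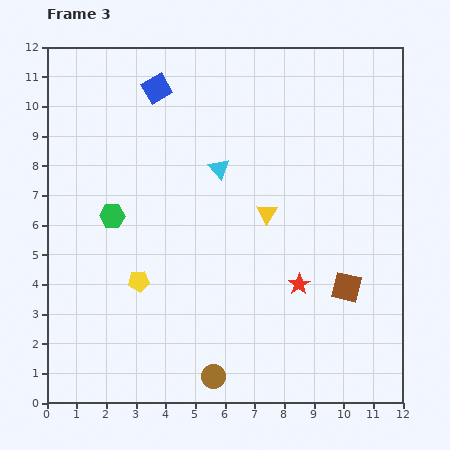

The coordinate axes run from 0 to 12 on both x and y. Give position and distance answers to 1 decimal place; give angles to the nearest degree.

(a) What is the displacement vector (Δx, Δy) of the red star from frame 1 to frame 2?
(3.1, -2.6)

The red star was at (2.3, 4.0) in frame 1 and (5.4, 1.4) in frame 2.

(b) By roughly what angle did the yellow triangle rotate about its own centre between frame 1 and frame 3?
48° clockwise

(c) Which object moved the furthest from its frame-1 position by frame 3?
the red star

(moved 6.2; next 5.6)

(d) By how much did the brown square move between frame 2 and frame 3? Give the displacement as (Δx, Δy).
(0.1, -4.3)

The brown square was at (10.0, 8.2) in frame 2 and (10.1, 3.9) in frame 3.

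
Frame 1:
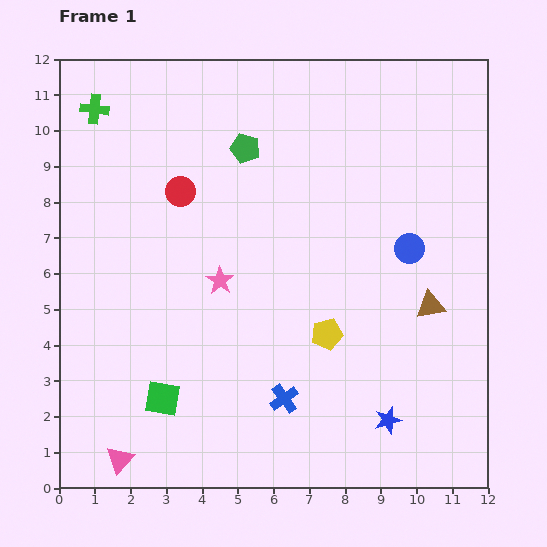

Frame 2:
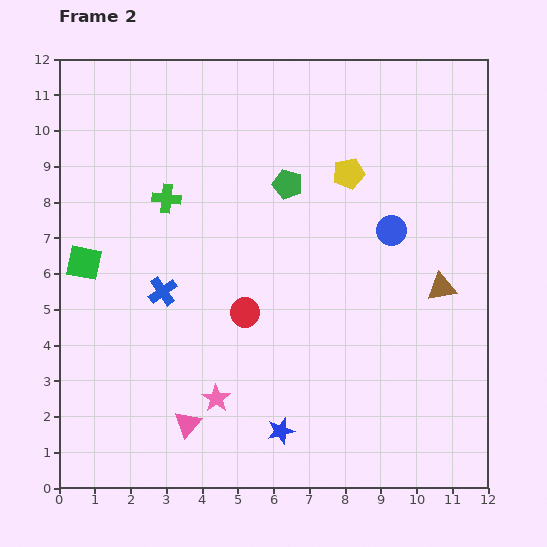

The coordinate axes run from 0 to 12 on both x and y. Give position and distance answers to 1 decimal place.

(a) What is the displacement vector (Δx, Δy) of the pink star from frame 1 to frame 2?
(-0.1, -3.3)

The pink star was at (4.5, 5.8) in frame 1 and (4.4, 2.5) in frame 2.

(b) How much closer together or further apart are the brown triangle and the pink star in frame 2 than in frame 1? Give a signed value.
+1.1

Distance in frame 1: 5.9. Distance in frame 2: 7.0.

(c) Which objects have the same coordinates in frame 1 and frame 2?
none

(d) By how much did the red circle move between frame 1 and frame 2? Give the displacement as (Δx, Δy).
(1.8, -3.4)

The red circle was at (3.4, 8.3) in frame 1 and (5.2, 4.9) in frame 2.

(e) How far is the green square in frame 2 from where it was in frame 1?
4.4

The green square moved from (2.9, 2.5) to (0.7, 6.3), a distance of √(2.2² + 3.8²) ≈ 4.4.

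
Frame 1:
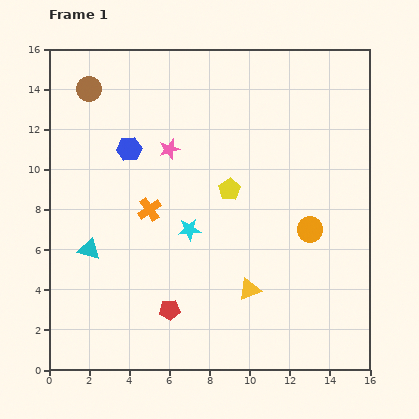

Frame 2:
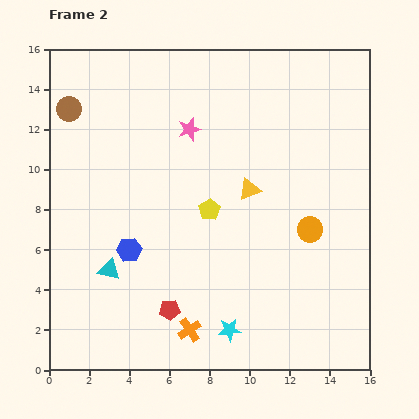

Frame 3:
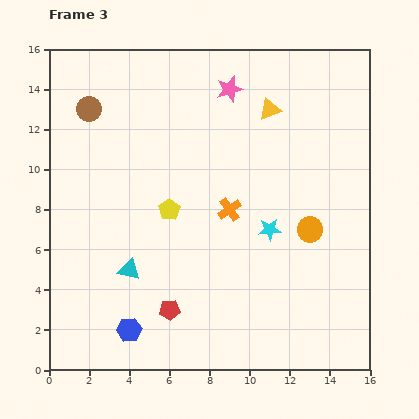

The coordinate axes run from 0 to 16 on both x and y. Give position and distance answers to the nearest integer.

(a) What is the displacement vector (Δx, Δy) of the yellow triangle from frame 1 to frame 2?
(0, 5)

The yellow triangle was at (10, 4) in frame 1 and (10, 9) in frame 2.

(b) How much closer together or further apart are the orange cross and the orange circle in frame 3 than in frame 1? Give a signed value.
-4

Distance in frame 1: 8. Distance in frame 3: 4.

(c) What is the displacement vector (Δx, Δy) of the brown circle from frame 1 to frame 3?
(0, -1)

The brown circle was at (2, 14) in frame 1 and (2, 13) in frame 3.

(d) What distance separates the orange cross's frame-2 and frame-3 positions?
6

The orange cross moved from (7, 2) to (9, 8), a distance of √(2² + 6²) ≈ 6.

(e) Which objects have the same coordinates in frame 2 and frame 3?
the red pentagon, the orange circle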